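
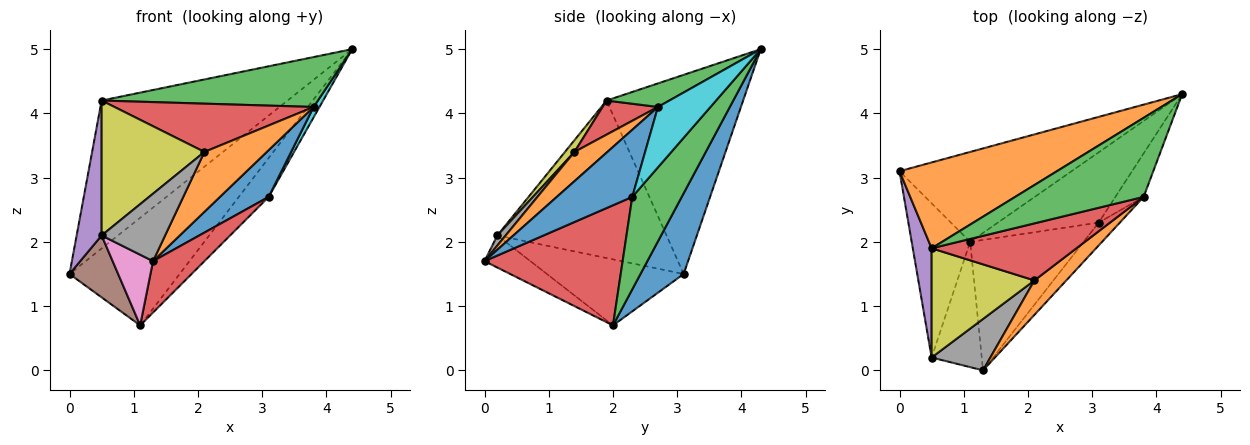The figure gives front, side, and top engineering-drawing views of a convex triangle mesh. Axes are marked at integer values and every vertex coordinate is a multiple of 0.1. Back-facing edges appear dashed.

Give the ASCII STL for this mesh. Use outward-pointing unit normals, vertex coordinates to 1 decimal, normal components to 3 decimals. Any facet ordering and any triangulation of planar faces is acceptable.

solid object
 facet normal 0.288 0.735 -0.614
  outer loop
   vertex 1.1 2.0 0.7
   vertex 0.0 3.1 1.5
   vertex 4.4 4.3 5.0
  endloop
 endfacet
 facet normal -0.536 0.730 0.424
  outer loop
   vertex 0.5 1.9 4.2
   vertex 4.4 4.3 5.0
   vertex 0.0 3.1 1.5
  endloop
 endfacet
 facet normal 0.626 0.378 -0.682
  outer loop
   vertex 3.1 2.3 2.7
   vertex 1.1 2.0 0.7
   vertex 4.4 4.3 5.0
  endloop
 endfacet
 facet normal 0.702 -0.261 -0.663
  outer loop
   vertex 3.1 2.3 2.7
   vertex 1.3 0.0 1.7
   vertex 1.1 2.0 0.7
  endloop
 endfacet
 facet normal -0.982 -0.145 0.117
  outer loop
   vertex 0.5 0.2 2.1
   vertex 0.5 1.9 4.2
   vertex 0.0 3.1 1.5
  endloop
 endfacet
 facet normal -0.723 -0.257 -0.641
  outer loop
   vertex 0.5 0.2 2.1
   vertex 0.0 3.1 1.5
   vertex 1.1 2.0 0.7
  endloop
 endfacet
 facet normal -0.487 -0.429 -0.760
  outer loop
   vertex 0.5 0.2 2.1
   vertex 1.1 2.0 0.7
   vertex 1.3 0.0 1.7
  endloop
 endfacet
 facet normal 0.104 -0.791 0.603
  outer loop
   vertex 2.1 1.4 3.4
   vertex 0.5 0.2 2.1
   vertex 1.3 0.0 1.7
  endloop
 endfacet
 facet normal 0.072 -0.775 0.628
  outer loop
   vertex 2.1 1.4 3.4
   vertex 0.5 1.9 4.2
   vertex 0.5 0.2 2.1
  endloop
 endfacet
 facet normal 0.901 -0.101 -0.422
  outer loop
   vertex 3.8 2.7 4.1
   vertex 3.1 2.3 2.7
   vertex 4.4 4.3 5.0
  endloop
 endfacet
 facet normal 0.812 -0.524 -0.256
  outer loop
   vertex 3.8 2.7 4.1
   vertex 1.3 0.0 1.7
   vertex 3.1 2.3 2.7
  endloop
 endfacet
 facet normal 0.416 -0.788 0.453
  outer loop
   vertex 3.8 2.7 4.1
   vertex 2.1 1.4 3.4
   vertex 1.3 0.0 1.7
  endloop
 endfacet
 facet normal 0.153 -0.527 0.836
  outer loop
   vertex 3.8 2.7 4.1
   vertex 4.4 4.3 5.0
   vertex 0.5 1.9 4.2
  endloop
 endfacet
 facet normal 0.177 -0.636 0.751
  outer loop
   vertex 3.8 2.7 4.1
   vertex 0.5 1.9 4.2
   vertex 2.1 1.4 3.4
  endloop
 endfacet
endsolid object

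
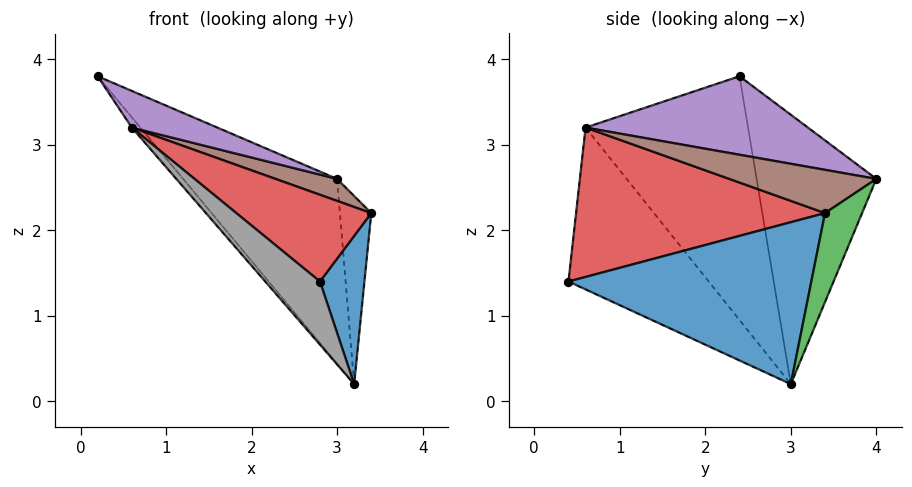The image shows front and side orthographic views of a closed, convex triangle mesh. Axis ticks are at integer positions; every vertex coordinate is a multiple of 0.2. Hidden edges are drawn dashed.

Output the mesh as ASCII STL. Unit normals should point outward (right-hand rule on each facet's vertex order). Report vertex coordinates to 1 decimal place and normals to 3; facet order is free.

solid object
 facet normal 0.982 -0.180 -0.062
  outer loop
   vertex 3.2 3.0 0.2
   vertex 3.4 3.4 2.2
   vertex 2.8 0.4 1.4
  endloop
 endfacet
 facet normal -0.574 0.738 -0.355
  outer loop
   vertex 3.0 4.0 2.6
   vertex 3.2 3.0 0.2
   vertex 0.2 2.4 3.8
  endloop
 endfacet
 facet normal 0.748 0.633 -0.201
  outer loop
   vertex 3.0 4.0 2.6
   vertex 3.4 3.4 2.2
   vertex 3.2 3.0 0.2
  endloop
 endfacet
 facet normal 0.583 -0.316 0.748
  outer loop
   vertex 0.6 0.6 3.2
   vertex 2.8 0.4 1.4
   vertex 3.4 3.4 2.2
  endloop
 endfacet
 facet normal 0.473 -0.182 0.862
  outer loop
   vertex 0.6 0.6 3.2
   vertex 3.0 4.0 2.6
   vertex 0.2 2.4 3.8
  endloop
 endfacet
 facet normal 0.511 -0.214 0.832
  outer loop
   vertex 0.6 0.6 3.2
   vertex 3.4 3.4 2.2
   vertex 3.0 4.0 2.6
  endloop
 endfacet
 facet normal -0.771 0.041 -0.636
  outer loop
   vertex 0.6 0.6 3.2
   vertex 0.2 2.4 3.8
   vertex 3.2 3.0 0.2
  endloop
 endfacet
 facet normal -0.627 -0.245 -0.739
  outer loop
   vertex 0.6 0.6 3.2
   vertex 3.2 3.0 0.2
   vertex 2.8 0.4 1.4
  endloop
 endfacet
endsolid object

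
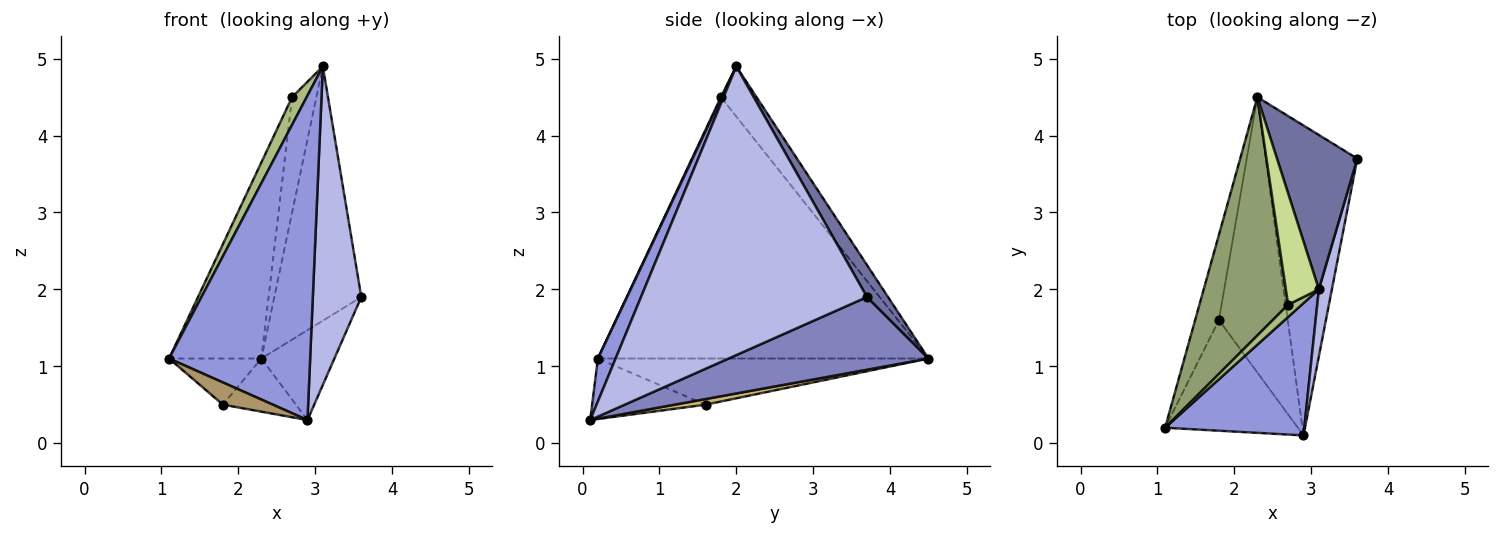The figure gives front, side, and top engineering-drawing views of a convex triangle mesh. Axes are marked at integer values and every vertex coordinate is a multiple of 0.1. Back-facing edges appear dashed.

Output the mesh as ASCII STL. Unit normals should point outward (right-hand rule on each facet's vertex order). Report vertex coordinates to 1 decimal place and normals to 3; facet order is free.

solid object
 facet normal 0.202 0.837 0.508
  outer loop
   vertex 3.1 2.0 4.9
   vertex 3.6 3.7 1.9
   vertex 2.3 4.5 1.1
  endloop
 endfacet
 facet normal 0.606 0.222 -0.764
  outer loop
   vertex 2.9 0.1 0.3
   vertex 2.3 4.5 1.1
   vertex 3.6 3.7 1.9
  endloop
 endfacet
 facet normal 0.116 -0.920 0.375
  outer loop
   vertex 2.9 0.1 0.3
   vertex 3.1 2.0 4.9
   vertex 1.1 0.2 1.1
  endloop
 endfacet
 facet normal 0.977 -0.210 0.044
  outer loop
   vertex 2.9 0.1 0.3
   vertex 3.6 3.7 1.9
   vertex 3.1 2.0 4.9
  endloop
 endfacet
 facet normal -0.916 0.256 0.311
  outer loop
   vertex 2.7 1.8 4.5
   vertex 2.3 4.5 1.1
   vertex 1.1 0.2 1.1
  endloop
 endfacet
 facet normal 0.051 -0.913 0.406
  outer loop
   vertex 2.7 1.8 4.5
   vertex 1.1 0.2 1.1
   vertex 3.1 2.0 4.9
  endloop
 endfacet
 facet normal -0.726 0.495 0.478
  outer loop
   vertex 2.7 1.8 4.5
   vertex 3.1 2.0 4.9
   vertex 2.3 4.5 1.1
  endloop
 endfacet
 facet normal -0.863 0.241 -0.445
  outer loop
   vertex 1.8 1.6 0.5
   vertex 1.1 0.2 1.1
   vertex 2.3 4.5 1.1
  endloop
 endfacet
 facet normal -0.408 -0.180 -0.895
  outer loop
   vertex 1.8 1.6 0.5
   vertex 2.9 0.1 0.3
   vertex 1.1 0.2 1.1
  endloop
 endfacet
 facet normal 0.079 0.189 -0.979
  outer loop
   vertex 1.8 1.6 0.5
   vertex 2.3 4.5 1.1
   vertex 2.9 0.1 0.3
  endloop
 endfacet
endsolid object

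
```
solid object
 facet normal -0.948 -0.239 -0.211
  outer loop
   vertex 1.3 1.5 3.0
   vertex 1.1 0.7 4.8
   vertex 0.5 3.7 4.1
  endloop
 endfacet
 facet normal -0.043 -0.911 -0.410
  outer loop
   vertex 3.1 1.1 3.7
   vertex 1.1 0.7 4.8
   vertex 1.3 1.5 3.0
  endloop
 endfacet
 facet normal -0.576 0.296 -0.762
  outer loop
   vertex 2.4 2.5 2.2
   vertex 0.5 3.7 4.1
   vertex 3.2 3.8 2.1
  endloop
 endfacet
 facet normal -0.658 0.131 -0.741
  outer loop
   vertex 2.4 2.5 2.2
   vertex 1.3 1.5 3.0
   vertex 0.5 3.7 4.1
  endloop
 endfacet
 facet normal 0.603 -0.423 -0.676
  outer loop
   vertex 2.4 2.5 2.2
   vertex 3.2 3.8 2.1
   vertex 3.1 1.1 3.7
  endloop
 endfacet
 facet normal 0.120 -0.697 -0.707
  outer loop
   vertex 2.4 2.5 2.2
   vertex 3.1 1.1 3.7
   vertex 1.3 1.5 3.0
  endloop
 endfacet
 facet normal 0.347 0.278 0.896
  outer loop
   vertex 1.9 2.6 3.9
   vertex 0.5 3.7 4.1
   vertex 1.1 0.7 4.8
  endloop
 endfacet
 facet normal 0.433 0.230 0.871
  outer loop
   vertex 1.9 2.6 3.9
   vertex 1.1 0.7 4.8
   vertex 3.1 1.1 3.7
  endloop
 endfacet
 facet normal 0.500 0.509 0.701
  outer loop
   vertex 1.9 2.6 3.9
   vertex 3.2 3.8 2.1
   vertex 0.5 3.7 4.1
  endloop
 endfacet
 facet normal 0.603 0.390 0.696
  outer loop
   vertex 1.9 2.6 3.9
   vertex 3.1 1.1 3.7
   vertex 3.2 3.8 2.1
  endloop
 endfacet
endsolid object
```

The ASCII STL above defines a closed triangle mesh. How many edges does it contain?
15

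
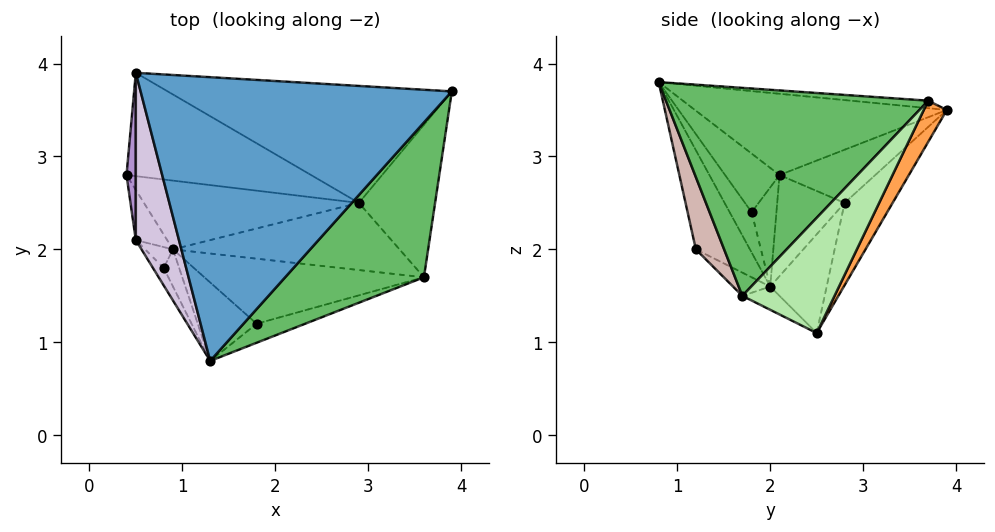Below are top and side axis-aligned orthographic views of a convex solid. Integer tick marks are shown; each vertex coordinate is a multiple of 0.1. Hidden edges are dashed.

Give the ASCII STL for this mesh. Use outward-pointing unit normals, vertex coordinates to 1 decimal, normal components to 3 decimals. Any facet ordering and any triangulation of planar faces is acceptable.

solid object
 facet normal -0.024 0.090 0.996
  outer loop
   vertex 0.5 3.9 3.5
   vertex 1.3 0.8 3.8
   vertex 3.9 3.7 3.6
  endloop
 endfacet
 facet normal -0.308 0.655 -0.690
  outer loop
   vertex 0.5 3.9 3.5
   vertex 2.9 2.5 1.1
   vertex 0.4 2.8 2.5
  endloop
 endfacet
 facet normal 0.066 0.889 -0.453
  outer loop
   vertex 0.5 3.9 3.5
   vertex 3.9 3.7 3.6
   vertex 2.9 2.5 1.1
  endloop
 endfacet
 facet normal -0.332 0.606 -0.723
  outer loop
   vertex 0.9 2.0 1.6
   vertex 0.4 2.8 2.5
   vertex 2.9 2.5 1.1
  endloop
 endfacet
 facet normal 0.679 -0.578 0.453
  outer loop
   vertex 3.6 1.7 1.5
   vertex 3.9 3.7 3.6
   vertex 1.3 0.8 3.8
  endloop
 endfacet
 facet normal 0.759 0.413 -0.502
  outer loop
   vertex 3.6 1.7 1.5
   vertex 2.9 2.5 1.1
   vertex 3.9 3.7 3.6
  endloop
 endfacet
 facet normal -0.088 -0.506 -0.858
  outer loop
   vertex 3.6 1.7 1.5
   vertex 0.9 2.0 1.6
   vertex 2.9 2.5 1.1
  endloop
 endfacet
 facet normal -0.924 -0.255 -0.287
  outer loop
   vertex 0.5 2.1 2.8
   vertex 0.4 2.8 2.5
   vertex 0.9 2.0 1.6
  endloop
 endfacet
 facet normal -0.983 -0.067 0.172
  outer loop
   vertex 0.5 2.1 2.8
   vertex 0.5 3.9 3.5
   vertex 0.4 2.8 2.5
  endloop
 endfacet
 facet normal -0.869 -0.180 0.462
  outer loop
   vertex 0.5 2.1 2.8
   vertex 1.3 0.8 3.8
   vertex 0.5 3.9 3.5
  endloop
 endfacet
 facet normal -0.544 -0.774 -0.323
  outer loop
   vertex 1.8 1.2 2.0
   vertex 1.3 0.8 3.8
   vertex 0.9 2.0 1.6
  endloop
 endfacet
 facet normal 0.225 -0.962 -0.151
  outer loop
   vertex 1.8 1.2 2.0
   vertex 3.6 1.7 1.5
   vertex 1.3 0.8 3.8
  endloop
 endfacet
 facet normal -0.090 -0.524 -0.847
  outer loop
   vertex 1.8 1.2 2.0
   vertex 0.9 2.0 1.6
   vertex 3.6 1.7 1.5
  endloop
 endfacet
 facet normal -0.670 -0.696 -0.258
  outer loop
   vertex 0.8 1.8 2.4
   vertex 0.9 2.0 1.6
   vertex 1.3 0.8 3.8
  endloop
 endfacet
 facet normal -0.789 -0.597 -0.144
  outer loop
   vertex 0.8 1.8 2.4
   vertex 1.3 0.8 3.8
   vertex 0.5 2.1 2.8
  endloop
 endfacet
 facet normal -0.825 -0.516 -0.232
  outer loop
   vertex 0.8 1.8 2.4
   vertex 0.5 2.1 2.8
   vertex 0.9 2.0 1.6
  endloop
 endfacet
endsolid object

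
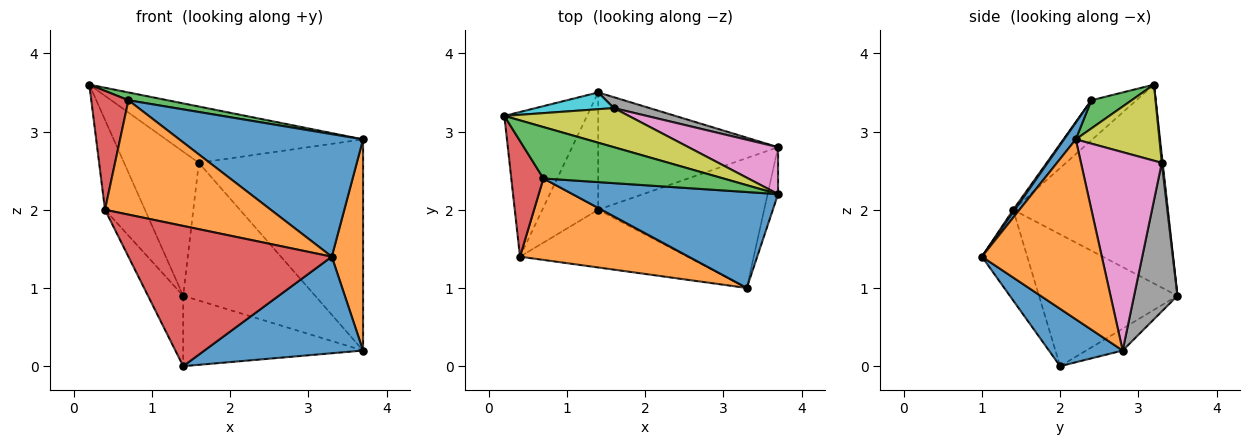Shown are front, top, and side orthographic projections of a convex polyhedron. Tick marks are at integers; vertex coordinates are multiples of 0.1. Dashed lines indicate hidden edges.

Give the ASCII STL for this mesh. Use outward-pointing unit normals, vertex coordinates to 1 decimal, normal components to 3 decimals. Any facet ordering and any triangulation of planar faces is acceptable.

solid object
 facet normal 0.267 -0.575 -0.773
  outer loop
   vertex 1.4 2.0 0.0
   vertex 3.7 2.8 0.2
   vertex 3.3 1.0 1.4
  endloop
 endfacet
 facet normal 0.966 -0.252 -0.056
  outer loop
   vertex 3.7 2.2 2.9
   vertex 3.3 1.0 1.4
   vertex 3.7 2.8 0.2
  endloop
 endfacet
 facet normal -0.104 0.512 -0.853
  outer loop
   vertex 1.4 3.5 0.9
   vertex 3.7 2.8 0.2
   vertex 1.4 2.0 0.0
  endloop
 endfacet
 facet normal -0.202 -0.906 -0.373
  outer loop
   vertex 0.4 1.4 2.0
   vertex 1.4 2.0 0.0
   vertex 3.3 1.0 1.4
  endloop
 endfacet
 facet normal -0.898 0.232 -0.373
  outer loop
   vertex 0.4 1.4 2.0
   vertex 0.2 3.2 3.6
   vertex 1.4 3.5 0.9
  endloop
 endfacet
 facet normal -0.897 0.228 -0.380
  outer loop
   vertex 0.4 1.4 2.0
   vertex 1.4 3.5 0.9
   vertex 1.4 2.0 0.0
  endloop
 endfacet
 facet normal 0.433 0.880 0.196
  outer loop
   vertex 1.6 3.3 2.6
   vertex 3.7 2.2 2.9
   vertex 3.7 2.8 0.2
  endloop
 endfacet
 facet normal 0.311 0.947 0.075
  outer loop
   vertex 1.6 3.3 2.6
   vertex 3.7 2.8 0.2
   vertex 1.4 3.5 0.9
  endloop
 endfacet
 facet normal 0.329 0.776 0.539
  outer loop
   vertex 1.6 3.3 2.6
   vertex 0.2 3.2 3.6
   vertex 3.7 2.2 2.9
  endloop
 endfacet
 facet normal 0.012 0.993 0.115
  outer loop
   vertex 1.6 3.3 2.6
   vertex 1.4 3.5 0.9
   vertex 0.2 3.2 3.6
  endloop
 endfacet
 facet normal 0.050 -0.786 0.616
  outer loop
   vertex 0.7 2.4 3.4
   vertex 3.3 1.0 1.4
   vertex 3.7 2.2 2.9
  endloop
 endfacet
 facet normal 0.008 -0.814 0.580
  outer loop
   vertex 0.7 2.4 3.4
   vertex 0.4 1.4 2.0
   vertex 3.3 1.0 1.4
  endloop
 endfacet
 facet normal 0.153 -0.149 0.977
  outer loop
   vertex 0.7 2.4 3.4
   vertex 3.7 2.2 2.9
   vertex 0.2 3.2 3.6
  endloop
 endfacet
 facet normal -0.655 -0.541 0.527
  outer loop
   vertex 0.7 2.4 3.4
   vertex 0.2 3.2 3.6
   vertex 0.4 1.4 2.0
  endloop
 endfacet
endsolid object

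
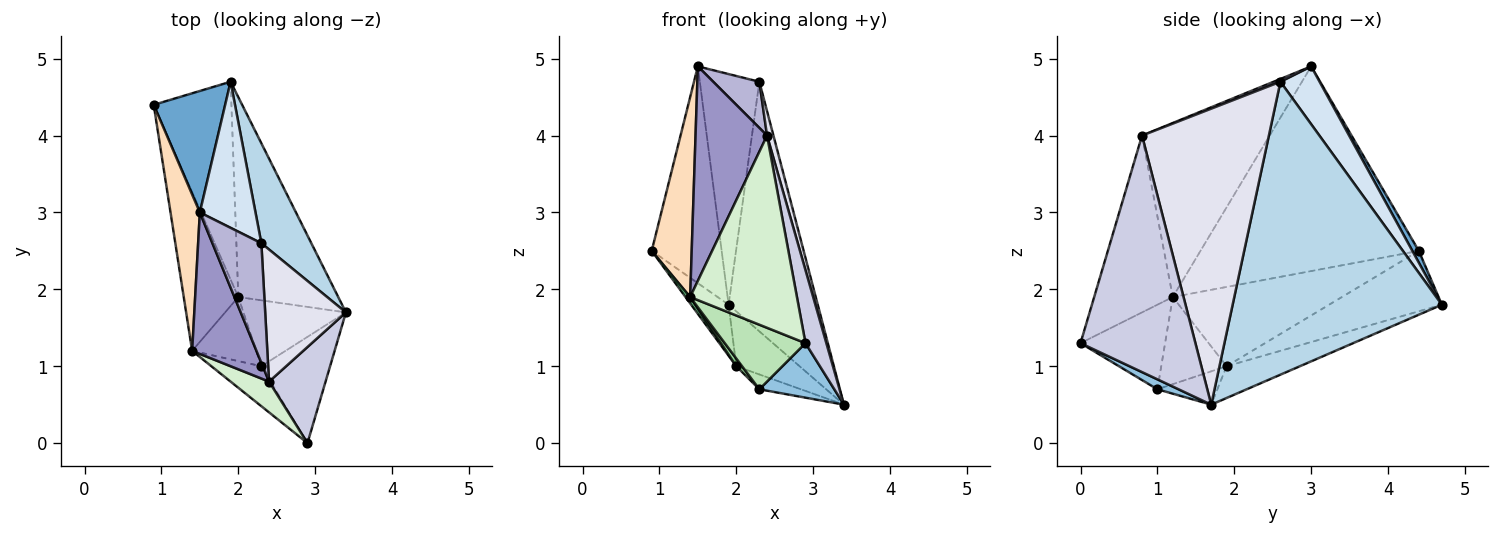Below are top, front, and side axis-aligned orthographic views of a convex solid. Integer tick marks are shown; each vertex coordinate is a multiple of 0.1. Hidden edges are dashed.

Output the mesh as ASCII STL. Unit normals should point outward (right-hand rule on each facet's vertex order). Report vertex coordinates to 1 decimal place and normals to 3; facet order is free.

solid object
 facet normal 0.080 0.870 0.487
  outer loop
   vertex 1.9 4.7 1.8
   vertex 0.9 4.4 2.5
   vertex 1.5 3.0 4.9
  endloop
 endfacet
 facet normal 0.128 -0.453 -0.882
  outer loop
   vertex 2.3 1.0 0.7
   vertex 3.4 1.7 0.5
   vertex 2.9 0.0 1.3
  endloop
 endfacet
 facet normal 0.909 0.387 0.155
  outer loop
   vertex 2.3 2.6 4.7
   vertex 3.4 1.7 0.5
   vertex 1.9 4.7 1.8
  endloop
 endfacet
 facet normal 0.486 0.738 0.468
  outer loop
   vertex 2.3 2.6 4.7
   vertex 1.9 4.7 1.8
   vertex 1.5 3.0 4.9
  endloop
 endfacet
 facet normal -0.293 0.253 -0.922
  outer loop
   vertex 2.0 1.9 1.0
   vertex 1.9 4.7 1.8
   vertex 3.4 1.7 0.5
  endloop
 endfacet
 facet normal -0.302 0.209 -0.930
  outer loop
   vertex 2.0 1.9 1.0
   vertex 3.4 1.7 0.5
   vertex 2.3 1.0 0.7
  endloop
 endfacet
 facet normal -0.601 0.200 -0.774
  outer loop
   vertex 2.0 1.9 1.0
   vertex 0.9 4.4 2.5
   vertex 1.9 4.7 1.8
  endloop
 endfacet
 facet normal -0.974 -0.178 0.139
  outer loop
   vertex 1.4 1.2 1.9
   vertex 1.5 3.0 4.9
   vertex 0.9 4.4 2.5
  endloop
 endfacet
 facet normal -0.824 -0.022 -0.567
  outer loop
   vertex 1.4 1.2 1.9
   vertex 0.9 4.4 2.5
   vertex 2.0 1.9 1.0
  endloop
 endfacet
 facet normal -0.804 -0.071 -0.591
  outer loop
   vertex 1.4 1.2 1.9
   vertex 2.0 1.9 1.0
   vertex 2.3 1.0 0.7
  endloop
 endfacet
 facet normal -0.665 -0.635 -0.393
  outer loop
   vertex 1.4 1.2 1.9
   vertex 2.3 1.0 0.7
   vertex 2.9 0.0 1.3
  endloop
 endfacet
 facet normal -0.588 -0.799 0.128
  outer loop
   vertex 2.4 0.8 4.0
   vertex 1.4 1.2 1.9
   vertex 2.9 0.0 1.3
  endloop
 endfacet
 facet normal -0.830 -0.465 0.307
  outer loop
   vertex 2.4 0.8 4.0
   vertex 1.5 3.0 4.9
   vertex 1.4 1.2 1.9
  endloop
 endfacet
 facet normal 0.053 -0.359 0.932
  outer loop
   vertex 2.4 0.8 4.0
   vertex 2.3 2.6 4.7
   vertex 1.5 3.0 4.9
  endloop
 endfacet
 facet normal 0.958 -0.174 0.229
  outer loop
   vertex 2.4 0.8 4.0
   vertex 2.9 0.0 1.3
   vertex 3.4 1.7 0.5
  endloop
 endfacet
 facet normal 0.964 -0.049 0.263
  outer loop
   vertex 2.4 0.8 4.0
   vertex 3.4 1.7 0.5
   vertex 2.3 2.6 4.7
  endloop
 endfacet
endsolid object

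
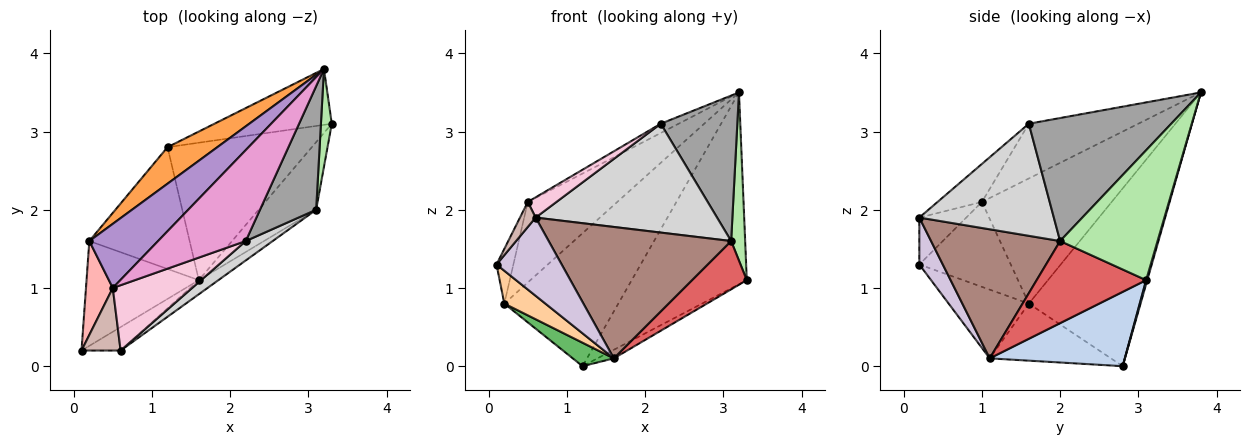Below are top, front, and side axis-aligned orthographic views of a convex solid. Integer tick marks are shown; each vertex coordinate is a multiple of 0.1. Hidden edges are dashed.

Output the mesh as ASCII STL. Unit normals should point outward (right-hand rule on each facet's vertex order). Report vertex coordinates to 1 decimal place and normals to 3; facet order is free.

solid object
 facet normal 0.009 0.960 -0.280
  outer loop
   vertex 3.2 3.8 3.5
   vertex 3.3 3.1 1.1
   vertex 1.2 2.8 0.0
  endloop
 endfacet
 facet normal 0.457 0.055 -0.888
  outer loop
   vertex 1.6 1.1 0.1
   vertex 1.2 2.8 0.0
   vertex 3.3 3.1 1.1
  endloop
 endfacet
 facet normal -0.687 0.701 0.192
  outer loop
   vertex 0.2 1.6 0.8
   vertex 3.2 3.8 3.5
   vertex 1.2 2.8 0.0
  endloop
 endfacet
 facet normal -0.504 -0.258 -0.824
  outer loop
   vertex 0.2 1.6 0.8
   vertex 1.6 1.1 0.1
   vertex 0.1 0.2 1.3
  endloop
 endfacet
 facet normal -0.488 -0.165 -0.857
  outer loop
   vertex 0.2 1.6 0.8
   vertex 1.2 2.8 0.0
   vertex 1.6 1.1 0.1
  endloop
 endfacet
 facet normal 0.986 -0.142 0.082
  outer loop
   vertex 3.1 2.0 1.6
   vertex 3.3 3.1 1.1
   vertex 3.2 3.8 3.5
  endloop
 endfacet
 facet normal 0.758 -0.379 -0.531
  outer loop
   vertex 3.1 2.0 1.6
   vertex 1.6 1.1 0.1
   vertex 3.3 3.1 1.1
  endloop
 endfacet
 facet normal -0.939 0.173 0.297
  outer loop
   vertex 0.5 1.0 2.1
   vertex 0.2 1.6 0.8
   vertex 0.1 0.2 1.3
  endloop
 endfacet
 facet normal -0.750 0.517 0.412
  outer loop
   vertex 0.5 1.0 2.1
   vertex 3.2 3.8 3.5
   vertex 0.2 1.6 0.8
  endloop
 endfacet
 facet normal 0.326 -0.906 -0.272
  outer loop
   vertex 0.6 0.2 1.9
   vertex 0.1 0.2 1.3
   vertex 1.6 1.1 0.1
  endloop
 endfacet
 facet normal 0.575 -0.813 -0.087
  outer loop
   vertex 0.6 0.2 1.9
   vertex 1.6 1.1 0.1
   vertex 3.1 2.0 1.6
  endloop
 endfacet
 facet normal -0.744 -0.248 0.620
  outer loop
   vertex 0.6 0.2 1.9
   vertex 0.5 1.0 2.1
   vertex 0.1 0.2 1.3
  endloop
 endfacet
 facet normal -0.528 0.086 0.845
  outer loop
   vertex 2.2 1.6 3.1
   vertex 3.2 3.8 3.5
   vertex 0.5 1.0 2.1
  endloop
 endfacet
 facet normal -0.416 -0.269 0.869
  outer loop
   vertex 2.2 1.6 3.1
   vertex 0.5 1.0 2.1
   vertex 0.6 0.2 1.9
  endloop
 endfacet
 facet normal 0.817 -0.439 0.373
  outer loop
   vertex 2.2 1.6 3.1
   vertex 3.1 2.0 1.6
   vertex 3.2 3.8 3.5
  endloop
 endfacet
 facet normal 0.590 -0.795 0.142
  outer loop
   vertex 2.2 1.6 3.1
   vertex 0.6 0.2 1.9
   vertex 3.1 2.0 1.6
  endloop
 endfacet
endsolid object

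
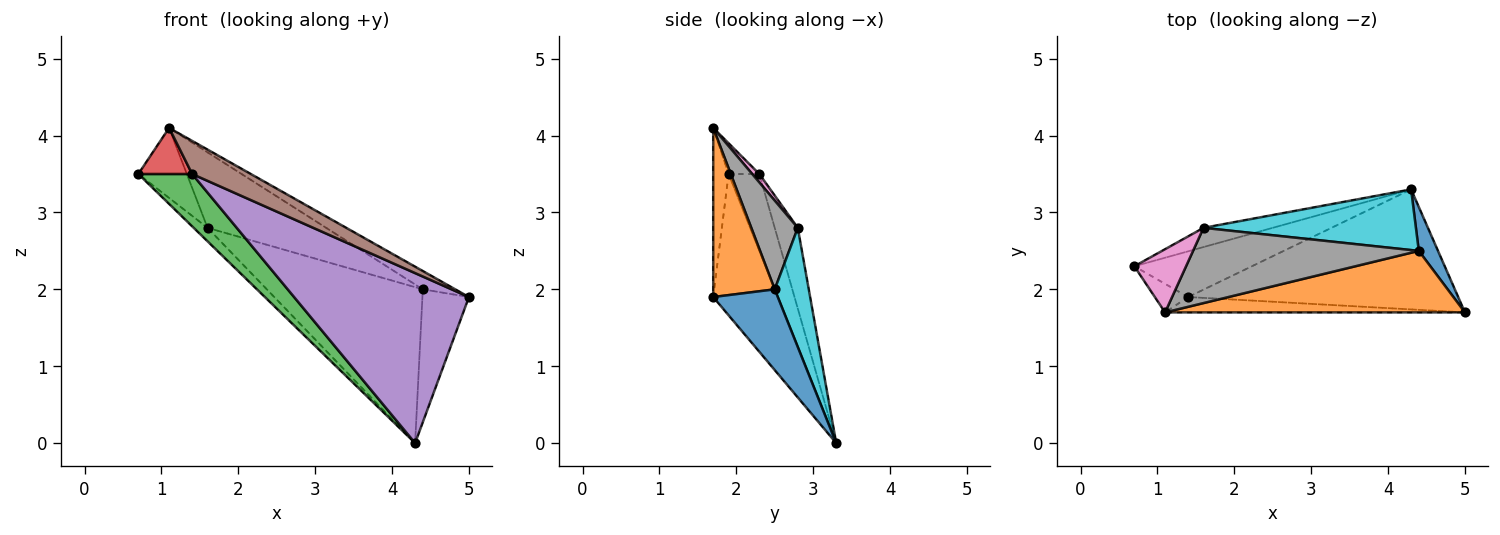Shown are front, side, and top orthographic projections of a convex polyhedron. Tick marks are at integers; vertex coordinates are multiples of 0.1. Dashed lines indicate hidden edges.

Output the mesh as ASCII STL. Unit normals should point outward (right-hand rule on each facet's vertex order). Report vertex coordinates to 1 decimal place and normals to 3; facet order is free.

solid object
 facet normal 0.797 0.574 0.190
  outer loop
   vertex 4.4 2.5 2.0
   vertex 5.0 1.7 1.9
   vertex 4.3 3.3 0.0
  endloop
 endfacet
 facet normal 0.476 0.251 0.843
  outer loop
   vertex 4.4 2.5 2.0
   vertex 1.1 1.7 4.1
   vertex 5.0 1.7 1.9
  endloop
 endfacet
 facet normal -0.395 -0.692 -0.604
  outer loop
   vertex 1.4 1.9 3.5
   vertex 0.7 2.3 3.5
   vertex 4.3 3.3 0.0
  endloop
 endfacet
 facet normal -0.437 -0.765 -0.473
  outer loop
   vertex 1.4 1.9 3.5
   vertex 1.1 1.7 4.1
   vertex 0.7 2.3 3.5
  endloop
 endfacet
 facet normal -0.289 -0.782 -0.552
  outer loop
   vertex 1.4 1.9 3.5
   vertex 4.3 3.3 0.0
   vertex 5.0 1.7 1.9
  endloop
 endfacet
 facet normal -0.231 -0.882 -0.410
  outer loop
   vertex 1.4 1.9 3.5
   vertex 5.0 1.7 1.9
   vertex 1.1 1.7 4.1
  endloop
 endfacet
 facet normal 0.108 0.738 0.666
  outer loop
   vertex 1.6 2.8 2.8
   vertex 0.7 2.3 3.5
   vertex 1.1 1.7 4.1
  endloop
 endfacet
 facet normal 0.267 0.682 0.680
  outer loop
   vertex 1.6 2.8 2.8
   vertex 1.1 1.7 4.1
   vertex 4.4 2.5 2.0
  endloop
 endfacet
 facet normal -0.691 0.415 -0.592
  outer loop
   vertex 1.6 2.8 2.8
   vertex 4.3 3.3 0.0
   vertex 0.7 2.3 3.5
  endloop
 endfacet
 facet normal 0.199 0.913 0.355
  outer loop
   vertex 1.6 2.8 2.8
   vertex 4.4 2.5 2.0
   vertex 4.3 3.3 0.0
  endloop
 endfacet
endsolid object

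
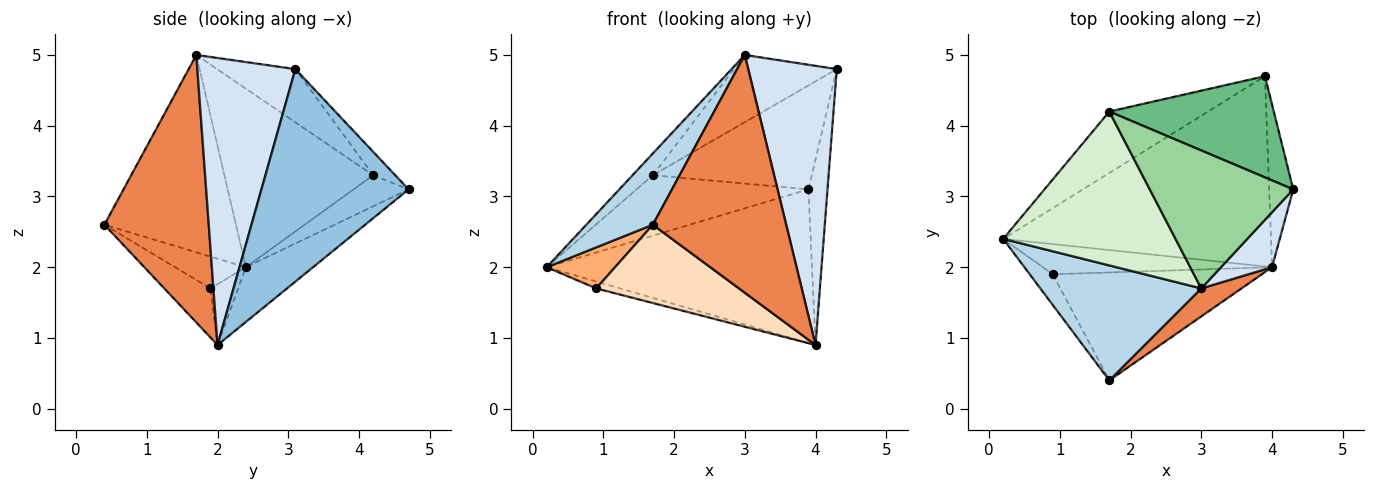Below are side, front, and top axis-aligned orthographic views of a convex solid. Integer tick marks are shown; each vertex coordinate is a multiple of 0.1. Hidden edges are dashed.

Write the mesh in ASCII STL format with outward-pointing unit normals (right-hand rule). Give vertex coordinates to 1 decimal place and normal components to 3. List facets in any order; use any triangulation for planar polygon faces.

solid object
 facet normal -0.157 0.620 -0.768
  outer loop
   vertex 3.9 4.7 3.1
   vertex 4.0 2.0 0.9
   vertex 0.2 2.4 2.0
  endloop
 endfacet
 facet normal 0.986 0.128 -0.112
  outer loop
   vertex 3.9 4.7 3.1
   vertex 4.3 3.1 4.8
   vertex 4.0 2.0 0.9
  endloop
 endfacet
 facet normal -0.722 -0.365 0.588
  outer loop
   vertex 3.0 1.7 5.0
   vertex 0.2 2.4 2.0
   vertex 1.7 0.4 2.6
  endloop
 endfacet
 facet normal 0.736 -0.665 0.131
  outer loop
   vertex 3.0 1.7 5.0
   vertex 4.0 2.0 0.9
   vertex 4.3 3.1 4.8
  endloop
 endfacet
 facet normal 0.614 -0.784 0.092
  outer loop
   vertex 3.0 1.7 5.0
   vertex 1.7 0.4 2.6
   vertex 4.0 2.0 0.9
  endloop
 endfacet
 facet normal -0.638 -0.617 -0.461
  outer loop
   vertex 0.9 1.9 1.7
   vertex 1.7 0.4 2.6
   vertex 0.2 2.4 2.0
  endloop
 endfacet
 facet normal -0.251 0.216 -0.944
  outer loop
   vertex 0.9 1.9 1.7
   vertex 0.2 2.4 2.0
   vertex 4.0 2.0 0.9
  endloop
 endfacet
 facet normal -0.187 -0.577 -0.795
  outer loop
   vertex 0.9 1.9 1.7
   vertex 4.0 2.0 0.9
   vertex 1.7 0.4 2.6
  endloop
 endfacet
 facet normal -0.099 0.713 0.694
  outer loop
   vertex 1.7 4.2 3.3
   vertex 4.3 3.1 4.8
   vertex 3.9 4.7 3.1
  endloop
 endfacet
 facet normal -0.316 0.415 0.853
  outer loop
   vertex 1.7 4.2 3.3
   vertex 3.0 1.7 5.0
   vertex 4.3 3.1 4.8
  endloop
 endfacet
 facet normal -0.219 0.685 -0.695
  outer loop
   vertex 1.7 4.2 3.3
   vertex 3.9 4.7 3.1
   vertex 0.2 2.4 2.0
  endloop
 endfacet
 facet normal -0.716 0.098 0.691
  outer loop
   vertex 1.7 4.2 3.3
   vertex 0.2 2.4 2.0
   vertex 3.0 1.7 5.0
  endloop
 endfacet
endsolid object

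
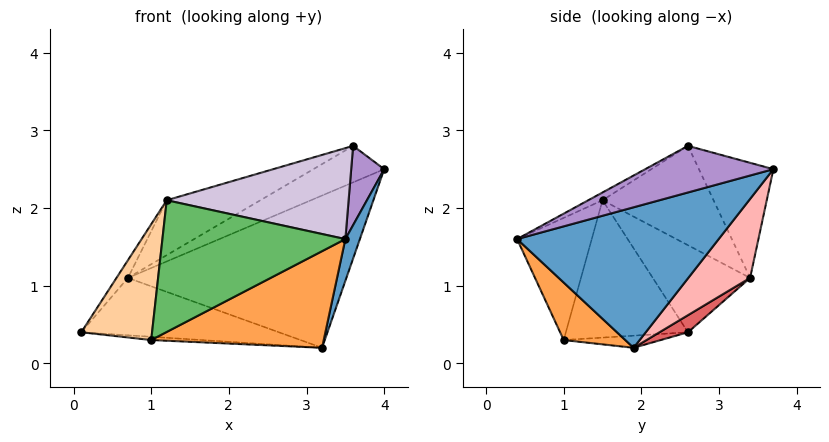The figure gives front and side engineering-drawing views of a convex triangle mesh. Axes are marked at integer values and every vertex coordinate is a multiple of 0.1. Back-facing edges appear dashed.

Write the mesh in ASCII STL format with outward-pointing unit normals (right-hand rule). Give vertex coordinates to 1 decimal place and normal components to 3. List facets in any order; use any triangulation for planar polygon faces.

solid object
 facet normal 0.958 -0.069 -0.279
  outer loop
   vertex 3.2 1.9 0.2
   vertex 4.0 3.7 2.5
   vertex 3.5 0.4 1.6
  endloop
 endfacet
 facet normal -0.058 0.030 -0.998
  outer loop
   vertex 1.0 1.0 0.3
   vertex 0.1 2.6 0.4
   vertex 3.2 1.9 0.2
  endloop
 endfacet
 facet normal 0.228 -0.640 -0.734
  outer loop
   vertex 1.0 1.0 0.3
   vertex 3.2 1.9 0.2
   vertex 3.5 0.4 1.6
  endloop
 endfacet
 facet normal -0.842 -0.488 0.229
  outer loop
   vertex 1.0 1.0 0.3
   vertex 1.2 1.5 2.1
   vertex 0.1 2.6 0.4
  endloop
 endfacet
 facet normal -0.362 -0.887 0.287
  outer loop
   vertex 1.0 1.0 0.3
   vertex 3.5 0.4 1.6
   vertex 1.2 1.5 2.1
  endloop
 endfacet
 facet normal -0.807 0.095 0.583
  outer loop
   vertex 0.7 3.4 1.1
   vertex 0.1 2.6 0.4
   vertex 1.2 1.5 2.1
  endloop
 endfacet
 facet normal 0.089 0.617 -0.782
  outer loop
   vertex 0.7 3.4 1.1
   vertex 3.2 1.9 0.2
   vertex 0.1 2.6 0.4
  endloop
 endfacet
 facet normal 0.208 0.734 -0.647
  outer loop
   vertex 0.7 3.4 1.1
   vertex 4.0 3.7 2.5
   vertex 3.2 1.9 0.2
  endloop
 endfacet
 facet normal 0.906 -0.233 0.352
  outer loop
   vertex 3.6 2.6 2.8
   vertex 3.5 0.4 1.6
   vertex 4.0 3.7 2.5
  endloop
 endfacet
 facet normal -0.037 -0.477 0.878
  outer loop
   vertex 3.6 2.6 2.8
   vertex 1.2 1.5 2.1
   vertex 3.5 0.4 1.6
  endloop
 endfacet
 facet normal -0.391 0.372 0.842
  outer loop
   vertex 3.6 2.6 2.8
   vertex 4.0 3.7 2.5
   vertex 0.7 3.4 1.1
  endloop
 endfacet
 facet normal -0.404 0.341 0.849
  outer loop
   vertex 3.6 2.6 2.8
   vertex 0.7 3.4 1.1
   vertex 1.2 1.5 2.1
  endloop
 endfacet
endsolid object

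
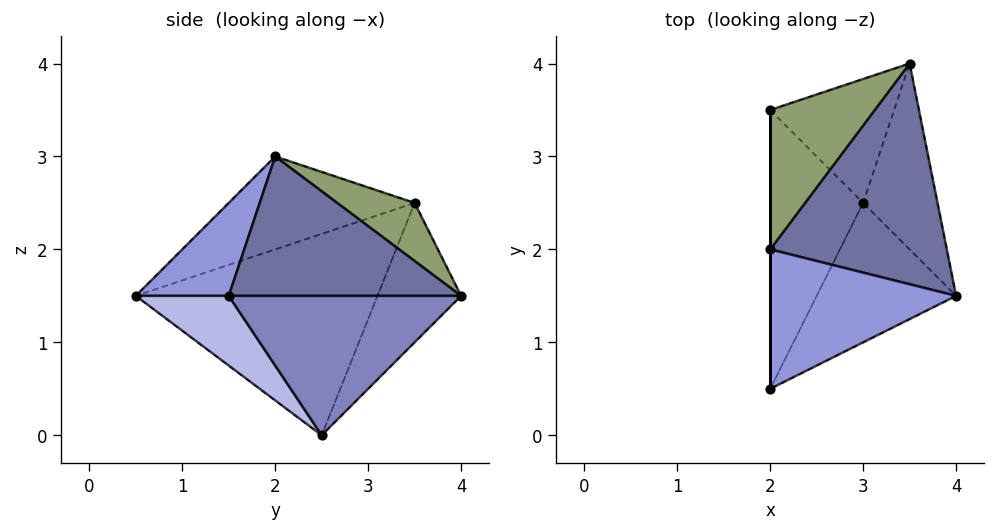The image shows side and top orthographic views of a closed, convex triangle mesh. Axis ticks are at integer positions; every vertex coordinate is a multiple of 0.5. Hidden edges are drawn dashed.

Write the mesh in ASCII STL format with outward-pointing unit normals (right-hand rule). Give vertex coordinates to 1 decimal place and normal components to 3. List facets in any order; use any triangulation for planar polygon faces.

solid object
 facet normal 0.615 0.123 0.779
  outer loop
   vertex 3.5 4.0 1.5
   vertex 2.0 2.0 3.0
   vertex 4.0 1.5 1.5
  endloop
 endfacet
 facet normal 0.869 0.174 -0.463
  outer loop
   vertex 3.0 2.5 0.0
   vertex 3.5 4.0 1.5
   vertex 4.0 1.5 1.5
  endloop
 endfacet
 facet normal 0.333 -0.667 0.667
  outer loop
   vertex 2.0 0.5 1.5
   vertex 4.0 1.5 1.5
   vertex 2.0 2.0 3.0
  endloop
 endfacet
 facet normal 0.333 -0.667 -0.667
  outer loop
   vertex 2.0 0.5 1.5
   vertex 3.0 2.5 0.0
   vertex 4.0 1.5 1.5
  endloop
 endfacet
 facet normal 0.466 0.280 0.839
  outer loop
   vertex 2.0 3.5 2.5
   vertex 2.0 2.0 3.0
   vertex 3.5 4.0 1.5
  endloop
 endfacet
 facet normal -0.552 0.674 -0.491
  outer loop
   vertex 2.0 3.5 2.5
   vertex 3.5 4.0 1.5
   vertex 3.0 2.5 0.0
  endloop
 endfacet
 facet normal -1.000 0.000 0.000
  outer loop
   vertex 2.0 3.5 2.5
   vertex 2.0 0.5 1.5
   vertex 2.0 2.0 3.0
  endloop
 endfacet
 facet normal -0.899 0.138 -0.415
  outer loop
   vertex 2.0 3.5 2.5
   vertex 3.0 2.5 0.0
   vertex 2.0 0.5 1.5
  endloop
 endfacet
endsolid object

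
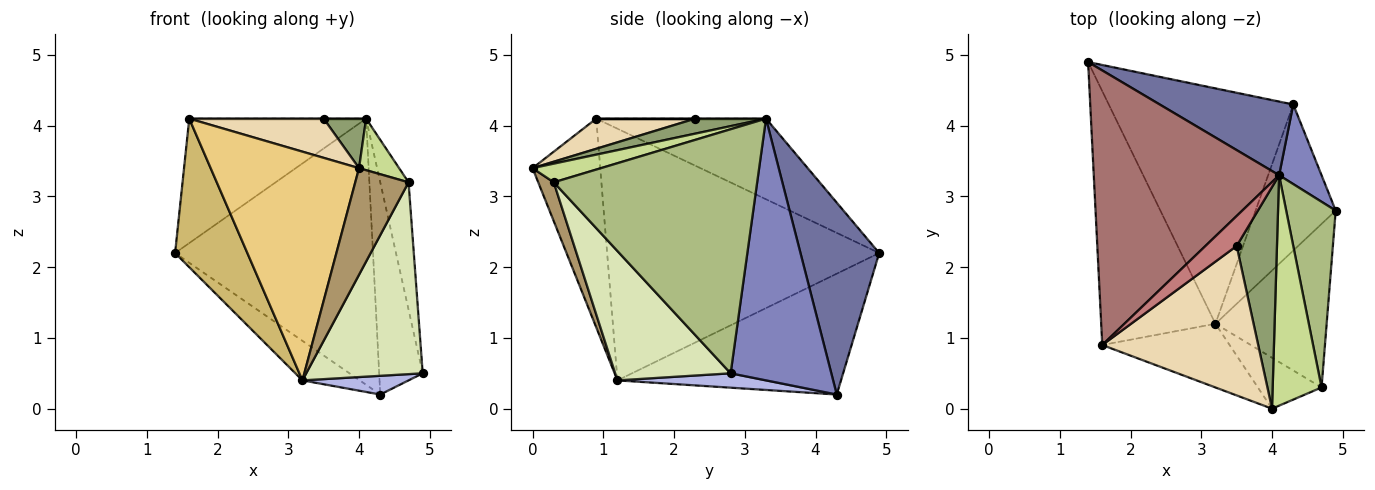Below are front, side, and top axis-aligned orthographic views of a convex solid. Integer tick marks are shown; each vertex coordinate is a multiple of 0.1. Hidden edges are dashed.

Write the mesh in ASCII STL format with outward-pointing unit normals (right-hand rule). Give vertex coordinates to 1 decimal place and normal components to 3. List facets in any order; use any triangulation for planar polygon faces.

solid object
 facet normal 0.358 0.900 0.249
  outer loop
   vertex 4.3 4.3 0.2
   vertex 1.4 4.9 2.2
   vertex 4.1 3.3 4.1
  endloop
 endfacet
 facet normal 0.908 0.393 0.147
  outer loop
   vertex 4.3 4.3 0.2
   vertex 4.1 3.3 4.1
   vertex 4.9 2.8 0.5
  endloop
 endfacet
 facet normal -0.543 0.139 -0.828
  outer loop
   vertex 4.3 4.3 0.2
   vertex 3.2 1.2 0.4
   vertex 1.4 4.9 2.2
  endloop
 endfacet
 facet normal 0.175 -0.125 -0.977
  outer loop
   vertex 4.3 4.3 0.2
   vertex 4.9 2.8 0.5
   vertex 3.2 1.2 0.4
  endloop
 endfacet
 facet normal 0.342 -0.205 0.917
  outer loop
   vertex 3.5 2.3 4.1
   vertex 4.0 0.0 3.4
   vertex 4.1 3.3 4.1
  endloop
 endfacet
 facet normal 0.971 0.135 0.197
  outer loop
   vertex 4.7 0.3 3.2
   vertex 4.9 2.8 0.5
   vertex 4.1 3.3 4.1
  endloop
 endfacet
 facet normal 0.349 -0.205 0.915
  outer loop
   vertex 4.7 0.3 3.2
   vertex 4.1 3.3 4.1
   vertex 4.0 0.0 3.4
  endloop
 endfacet
 facet normal 0.602 -0.608 -0.518
  outer loop
   vertex 4.7 0.3 3.2
   vertex 3.2 1.2 0.4
   vertex 4.9 2.8 0.5
  endloop
 endfacet
 facet normal 0.255 -0.872 -0.417
  outer loop
   vertex 4.7 0.3 3.2
   vertex 4.0 0.0 3.4
   vertex 3.2 1.2 0.4
  endloop
 endfacet
 facet normal -0.885 -0.235 -0.402
  outer loop
   vertex 1.6 0.9 4.1
   vertex 1.4 4.9 2.2
   vertex 3.2 1.2 0.4
  endloop
 endfacet
 facet normal -0.402 -0.882 -0.245
  outer loop
   vertex 1.6 0.9 4.1
   vertex 3.2 1.2 0.4
   vertex 4.0 0.0 3.4
  endloop
 endfacet
 facet normal 0.184 -0.249 0.951
  outer loop
   vertex 1.6 0.9 4.1
   vertex 4.0 0.0 3.4
   vertex 3.5 2.3 4.1
  endloop
 endfacet
 facet normal -0.368 0.384 0.847
  outer loop
   vertex 1.6 0.9 4.1
   vertex 4.1 3.3 4.1
   vertex 1.4 4.9 2.2
  endloop
 endfacet
 facet normal 0.000 0.000 1.000
  outer loop
   vertex 1.6 0.9 4.1
   vertex 3.5 2.3 4.1
   vertex 4.1 3.3 4.1
  endloop
 endfacet
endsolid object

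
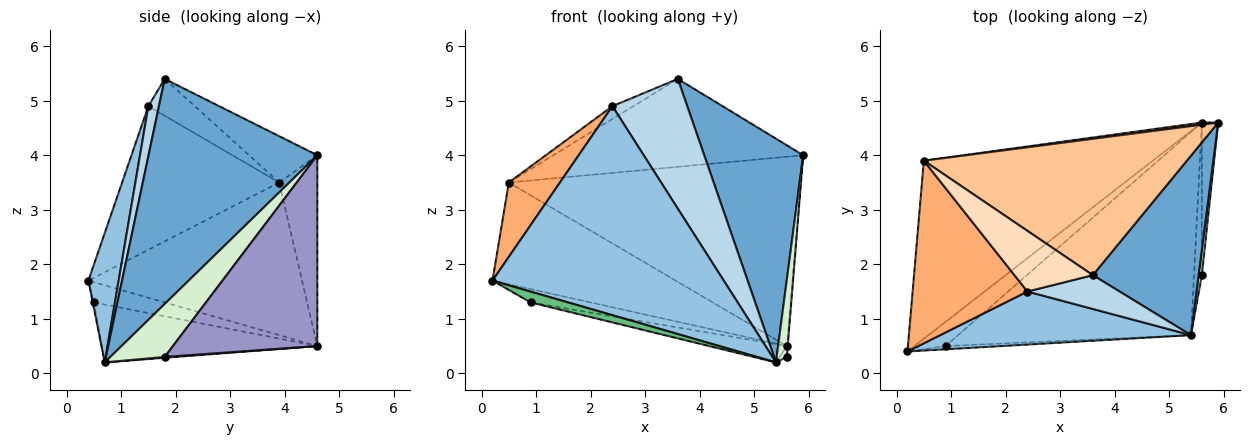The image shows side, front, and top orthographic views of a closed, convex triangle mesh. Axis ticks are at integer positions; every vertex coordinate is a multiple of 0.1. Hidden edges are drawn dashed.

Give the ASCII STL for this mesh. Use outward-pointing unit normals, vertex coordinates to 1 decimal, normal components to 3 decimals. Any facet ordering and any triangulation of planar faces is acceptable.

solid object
 facet normal 0.799 -0.469 0.376
  outer loop
   vertex 3.6 1.8 5.4
   vertex 5.4 0.7 0.2
   vertex 5.9 4.6 4.0
  endloop
 endfacet
 facet normal 0.126 -0.962 0.244
  outer loop
   vertex 2.4 1.5 4.9
   vertex 0.2 0.4 1.7
   vertex 5.4 0.7 0.2
  endloop
 endfacet
 facet normal 0.136 -0.959 0.250
  outer loop
   vertex 2.4 1.5 4.9
   vertex 5.4 0.7 0.2
   vertex 3.6 1.8 5.4
  endloop
 endfacet
 facet normal -0.501 0.429 -0.751
  outer loop
   vertex 0.5 3.9 3.5
   vertex 5.6 4.6 0.5
   vertex 0.2 0.4 1.7
  endloop
 endfacet
 facet normal -0.130 0.992 0.011
  outer loop
   vertex 0.5 3.9 3.5
   vertex 5.9 4.6 4.0
   vertex 5.6 4.6 0.5
  endloop
 endfacet
 facet normal -0.757 -0.246 0.605
  outer loop
   vertex 0.5 3.9 3.5
   vertex 0.2 0.4 1.7
   vertex 2.4 1.5 4.9
  endloop
 endfacet
 facet normal -0.146 0.536 0.831
  outer loop
   vertex 0.5 3.9 3.5
   vertex 3.6 1.8 5.4
   vertex 5.9 4.6 4.0
  endloop
 endfacet
 facet normal -0.417 0.188 0.889
  outer loop
   vertex 0.5 3.9 3.5
   vertex 2.4 1.5 4.9
   vertex 3.6 1.8 5.4
  endloop
 endfacet
 facet normal -0.028 -0.957 -0.288
  outer loop
   vertex 0.9 0.5 1.3
   vertex 5.4 0.7 0.2
   vertex 0.2 0.4 1.7
  endloop
 endfacet
 facet normal -0.495 0.419 -0.761
  outer loop
   vertex 0.9 0.5 1.3
   vertex 0.2 0.4 1.7
   vertex 5.6 4.6 0.5
  endloop
 endfacet
 facet normal -0.240 0.087 -0.967
  outer loop
   vertex 0.9 0.5 1.3
   vertex 5.6 4.6 0.5
   vertex 5.4 0.7 0.2
  endloop
 endfacet
 facet normal 0.981 -0.184 0.060
  outer loop
   vertex 5.6 1.8 0.3
   vertex 5.9 4.6 4.0
   vertex 5.4 0.7 0.2
  endloop
 endfacet
 facet normal 0.996 0.006 -0.085
  outer loop
   vertex 5.6 1.8 0.3
   vertex 5.6 4.6 0.5
   vertex 5.9 4.6 4.0
  endloop
 endfacet
 facet normal 0.106 0.071 -0.992
  outer loop
   vertex 5.6 1.8 0.3
   vertex 5.4 0.7 0.2
   vertex 5.6 4.6 0.5
  endloop
 endfacet
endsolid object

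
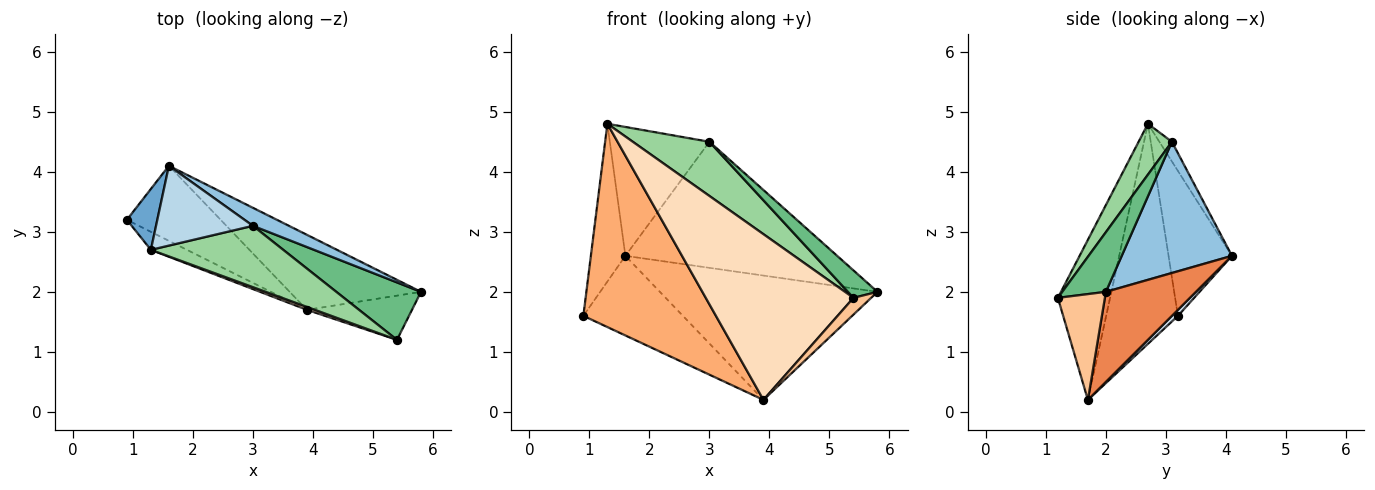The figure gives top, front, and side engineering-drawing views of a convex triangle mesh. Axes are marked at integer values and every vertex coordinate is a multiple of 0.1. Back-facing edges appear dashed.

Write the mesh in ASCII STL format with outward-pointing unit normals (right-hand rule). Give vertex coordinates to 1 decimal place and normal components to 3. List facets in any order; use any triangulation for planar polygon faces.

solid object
 facet normal -0.864 0.470 0.181
  outer loop
   vertex 1.3 2.7 4.8
   vertex 1.6 4.1 2.6
   vertex 0.9 3.2 1.6
  endloop
 endfacet
 facet normal 0.458 0.880 0.126
  outer loop
   vertex 3.0 3.1 4.5
   vertex 5.8 2.0 2.0
   vertex 1.6 4.1 2.6
  endloop
 endfacet
 facet normal -0.107 0.845 0.523
  outer loop
   vertex 3.0 3.1 4.5
   vertex 1.6 4.1 2.6
   vertex 1.3 2.7 4.8
  endloop
 endfacet
 facet normal 0.044 0.727 -0.685
  outer loop
   vertex 3.9 1.7 0.2
   vertex 0.9 3.2 1.6
   vertex 1.6 4.1 2.6
  endloop
 endfacet
 facet normal 0.334 0.807 -0.487
  outer loop
   vertex 3.9 1.7 0.2
   vertex 1.6 4.1 2.6
   vertex 5.8 2.0 2.0
  endloop
 endfacet
 facet normal -0.475 -0.877 -0.078
  outer loop
   vertex 3.9 1.7 0.2
   vertex 1.3 2.7 4.8
   vertex 0.9 3.2 1.6
  endloop
 endfacet
 facet normal 0.686 -0.258 -0.681
  outer loop
   vertex 5.4 1.2 1.9
   vertex 3.9 1.7 0.2
   vertex 5.8 2.0 2.0
  endloop
 endfacet
 facet normal -0.333 -0.943 0.017
  outer loop
   vertex 5.4 1.2 1.9
   vertex 1.3 2.7 4.8
   vertex 3.9 1.7 0.2
  endloop
 endfacet
 facet normal 0.537 -0.364 0.761
  outer loop
   vertex 5.4 1.2 1.9
   vertex 5.8 2.0 2.0
   vertex 3.0 3.1 4.5
  endloop
 endfacet
 facet normal 0.277 -0.636 0.720
  outer loop
   vertex 5.4 1.2 1.9
   vertex 3.0 3.1 4.5
   vertex 1.3 2.7 4.8
  endloop
 endfacet
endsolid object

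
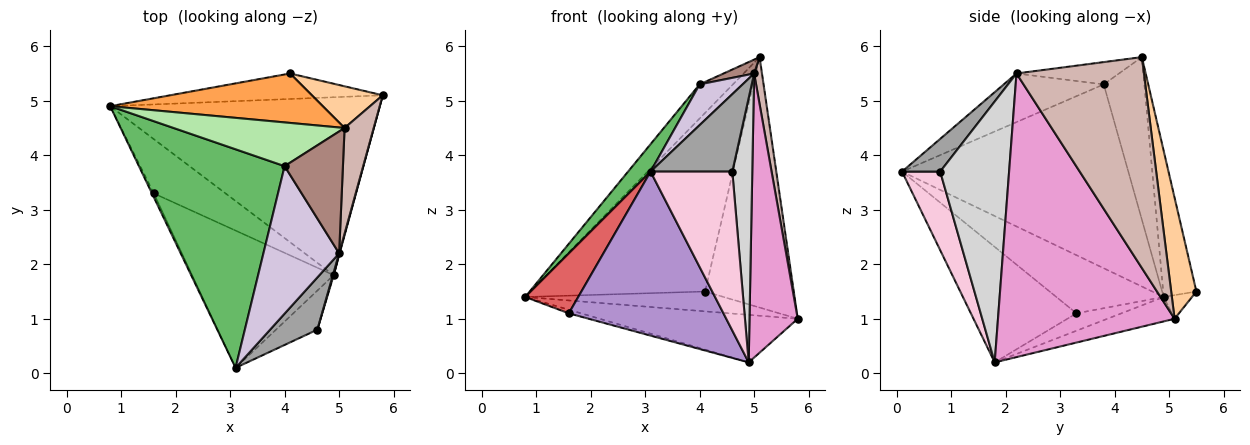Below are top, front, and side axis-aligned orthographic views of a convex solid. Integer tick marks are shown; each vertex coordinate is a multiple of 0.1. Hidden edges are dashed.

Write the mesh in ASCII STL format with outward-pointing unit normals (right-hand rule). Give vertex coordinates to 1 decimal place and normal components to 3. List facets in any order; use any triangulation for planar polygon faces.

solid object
 facet normal -0.087 0.257 -0.962
  outer loop
   vertex 4.9 1.8 0.2
   vertex 0.8 4.9 1.4
   vertex 5.8 5.1 1.0
  endloop
 endfacet
 facet normal -0.087 0.612 -0.786
  outer loop
   vertex 4.1 5.5 1.5
   vertex 5.8 5.1 1.0
   vertex 0.8 4.9 1.4
  endloop
 endfacet
 facet normal -0.180 0.948 0.262
  outer loop
   vertex 4.1 5.5 1.5
   vertex 0.8 4.9 1.4
   vertex 5.1 4.5 5.8
  endloop
 endfacet
 facet normal 0.270 0.950 0.158
  outer loop
   vertex 4.1 5.5 1.5
   vertex 5.1 4.5 5.8
   vertex 5.8 5.1 1.0
  endloop
 endfacet
 facet normal -0.781 -0.078 0.619
  outer loop
   vertex 4.0 3.8 5.3
   vertex 0.8 4.9 1.4
   vertex 3.1 0.1 3.7
  endloop
 endfacet
 facet normal -0.600 0.492 0.631
  outer loop
   vertex 4.0 3.8 5.3
   vertex 5.1 4.5 5.8
   vertex 0.8 4.9 1.4
  endloop
 endfacet
 facet normal -0.896 -0.443 -0.028
  outer loop
   vertex 1.6 3.3 1.1
   vertex 3.1 0.1 3.7
   vertex 0.8 4.9 1.4
  endloop
 endfacet
 facet normal -0.235 0.064 -0.970
  outer loop
   vertex 1.6 3.3 1.1
   vertex 0.8 4.9 1.4
   vertex 4.9 1.8 0.2
  endloop
 endfacet
 facet normal -0.464 -0.679 -0.569
  outer loop
   vertex 1.6 3.3 1.1
   vertex 4.9 1.8 0.2
   vertex 3.1 0.1 3.7
  endloop
 endfacet
 facet normal -0.526 -0.226 0.820
  outer loop
   vertex 5.0 2.2 5.5
   vertex 4.0 3.8 5.3
   vertex 3.1 0.1 3.7
  endloop
 endfacet
 facet normal -0.355 -0.106 0.929
  outer loop
   vertex 5.0 2.2 5.5
   vertex 5.1 4.5 5.8
   vertex 4.0 3.8 5.3
  endloop
 endfacet
 facet normal 0.989 -0.061 0.137
  outer loop
   vertex 5.0 2.2 5.5
   vertex 5.8 5.1 1.0
   vertex 5.1 4.5 5.8
  endloop
 endfacet
 facet normal 0.965 -0.263 0.002
  outer loop
   vertex 5.0 2.2 5.5
   vertex 4.9 1.8 0.2
   vertex 5.8 5.1 1.0
  endloop
 endfacet
 facet normal 0.413 -0.885 -0.217
  outer loop
   vertex 4.6 0.8 3.7
   vertex 3.1 0.1 3.7
   vertex 4.9 1.8 0.2
  endloop
 endfacet
 facet normal 0.361 -0.773 0.521
  outer loop
   vertex 4.6 0.8 3.7
   vertex 5.0 2.2 5.5
   vertex 3.1 0.1 3.7
  endloop
 endfacet
 facet normal 0.961 -0.278 0.003
  outer loop
   vertex 4.6 0.8 3.7
   vertex 4.9 1.8 0.2
   vertex 5.0 2.2 5.5
  endloop
 endfacet
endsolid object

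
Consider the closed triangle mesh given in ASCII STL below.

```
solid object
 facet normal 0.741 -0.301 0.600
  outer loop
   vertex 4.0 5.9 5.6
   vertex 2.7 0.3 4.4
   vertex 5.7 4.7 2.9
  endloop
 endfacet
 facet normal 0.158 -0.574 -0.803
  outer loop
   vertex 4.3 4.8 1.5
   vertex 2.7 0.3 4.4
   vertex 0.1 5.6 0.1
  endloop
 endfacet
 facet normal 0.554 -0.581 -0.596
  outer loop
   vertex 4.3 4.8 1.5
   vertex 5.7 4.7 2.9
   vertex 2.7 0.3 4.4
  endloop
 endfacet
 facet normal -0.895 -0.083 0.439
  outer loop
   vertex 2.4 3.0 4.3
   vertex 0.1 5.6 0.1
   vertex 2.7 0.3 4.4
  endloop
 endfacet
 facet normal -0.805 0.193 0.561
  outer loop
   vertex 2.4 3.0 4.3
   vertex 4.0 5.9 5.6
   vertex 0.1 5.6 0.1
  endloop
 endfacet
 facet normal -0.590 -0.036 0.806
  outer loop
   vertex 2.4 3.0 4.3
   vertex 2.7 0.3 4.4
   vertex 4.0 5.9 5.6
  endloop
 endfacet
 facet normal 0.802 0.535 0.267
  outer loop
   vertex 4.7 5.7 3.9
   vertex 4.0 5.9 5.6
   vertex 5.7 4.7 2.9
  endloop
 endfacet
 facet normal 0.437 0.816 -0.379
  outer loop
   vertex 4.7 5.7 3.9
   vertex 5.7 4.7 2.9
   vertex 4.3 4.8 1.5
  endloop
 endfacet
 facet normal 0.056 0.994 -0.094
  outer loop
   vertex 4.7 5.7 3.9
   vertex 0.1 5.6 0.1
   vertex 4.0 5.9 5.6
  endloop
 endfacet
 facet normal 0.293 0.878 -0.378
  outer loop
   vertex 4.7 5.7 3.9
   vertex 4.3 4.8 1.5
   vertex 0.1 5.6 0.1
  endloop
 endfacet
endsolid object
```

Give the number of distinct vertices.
7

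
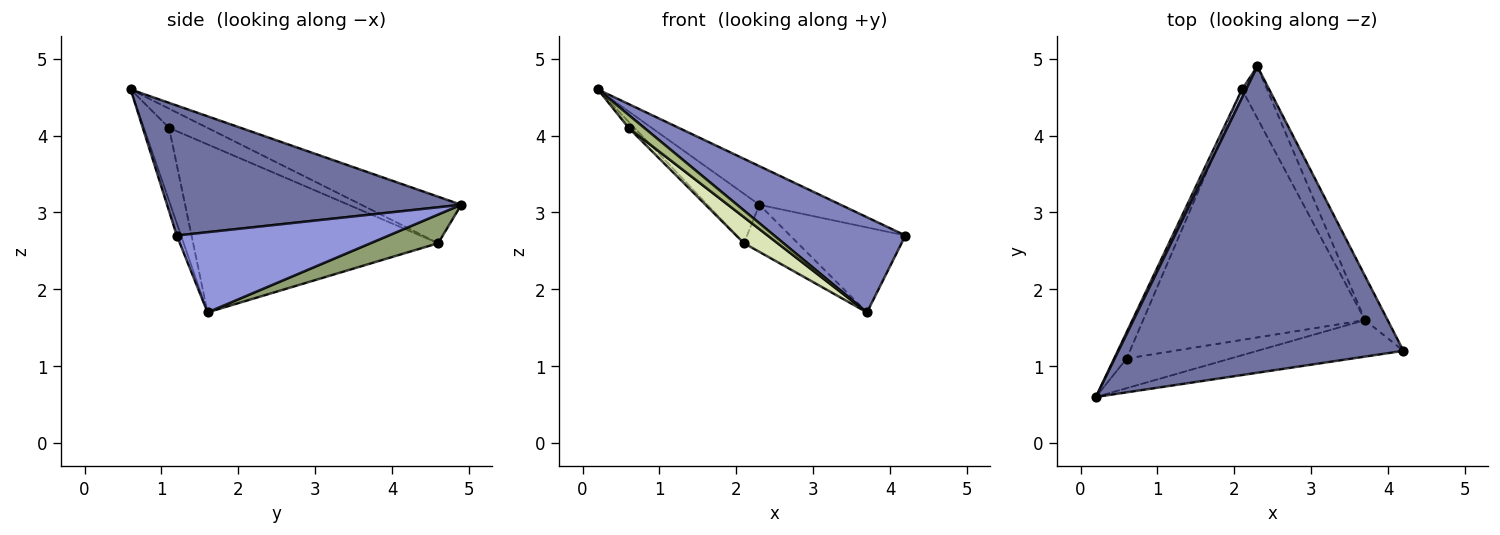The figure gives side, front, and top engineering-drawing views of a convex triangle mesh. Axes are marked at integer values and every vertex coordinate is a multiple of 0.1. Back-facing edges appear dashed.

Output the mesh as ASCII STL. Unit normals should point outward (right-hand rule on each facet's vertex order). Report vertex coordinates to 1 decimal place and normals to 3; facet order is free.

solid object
 facet normal 0.412 0.114 0.904
  outer loop
   vertex 2.3 4.9 3.1
   vertex 0.2 0.6 4.6
   vertex 4.2 1.2 2.7
  endloop
 endfacet
 facet normal -0.030 -0.933 -0.358
  outer loop
   vertex 3.7 1.6 1.7
   vertex 4.2 1.2 2.7
   vertex 0.2 0.6 4.6
  endloop
 endfacet
 facet normal 0.853 0.464 -0.241
  outer loop
   vertex 3.7 1.6 1.7
   vertex 2.3 4.9 3.1
   vertex 4.2 1.2 2.7
  endloop
 endfacet
 facet normal -0.885 0.459 0.078
  outer loop
   vertex 2.1 4.6 2.6
   vertex 0.2 0.6 4.6
   vertex 2.3 4.9 3.1
  endloop
 endfacet
 facet normal 0.645 0.514 -0.566
  outer loop
   vertex 2.1 4.6 2.6
   vertex 2.3 4.9 3.1
   vertex 3.7 1.6 1.7
  endloop
 endfacet
 facet normal -0.542 -0.337 -0.770
  outer loop
   vertex 0.6 1.1 4.1
   vertex 3.7 1.6 1.7
   vertex 0.2 0.6 4.6
  endloop
 endfacet
 facet normal -0.832 0.125 -0.541
  outer loop
   vertex 0.6 1.1 4.1
   vertex 0.2 0.6 4.6
   vertex 2.1 4.6 2.6
  endloop
 endfacet
 facet normal -0.602 -0.083 -0.794
  outer loop
   vertex 0.6 1.1 4.1
   vertex 2.1 4.6 2.6
   vertex 3.7 1.6 1.7
  endloop
 endfacet
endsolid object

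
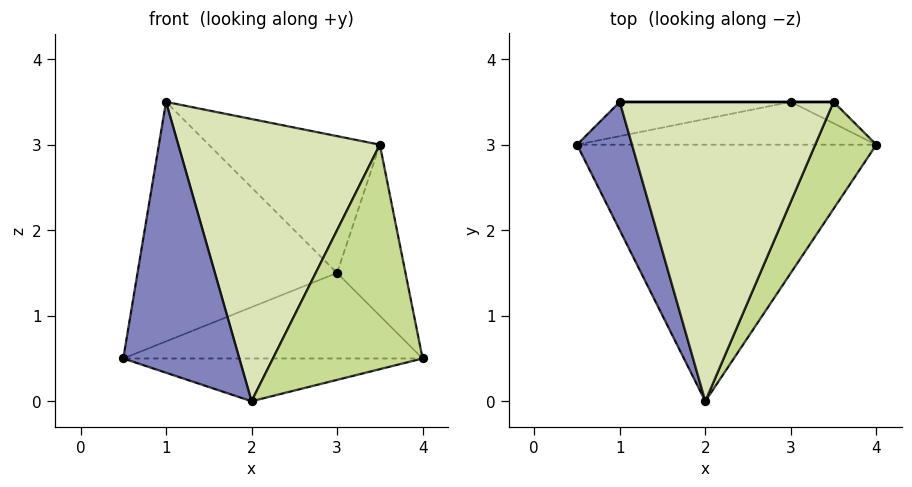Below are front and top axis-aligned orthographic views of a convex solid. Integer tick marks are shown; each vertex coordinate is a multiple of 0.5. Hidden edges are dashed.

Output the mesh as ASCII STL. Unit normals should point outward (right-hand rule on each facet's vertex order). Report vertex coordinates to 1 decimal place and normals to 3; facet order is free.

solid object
 facet normal 0.000 0.164 -0.986
  outer loop
   vertex 2.0 0.0 0.0
   vertex 0.5 3.0 0.5
   vertex 4.0 3.0 0.5
  endloop
 endfacet
 facet normal -0.857 -0.465 0.220
  outer loop
   vertex 1.0 3.5 3.5
   vertex 0.5 3.0 0.5
   vertex 2.0 0.0 0.0
  endloop
 endfacet
 facet normal 0.000 0.894 -0.447
  outer loop
   vertex 3.0 3.5 1.5
   vertex 4.0 3.0 0.5
   vertex 0.5 3.0 0.5
  endloop
 endfacet
 facet normal -0.140 0.980 -0.140
  outer loop
   vertex 3.0 3.5 1.5
   vertex 0.5 3.0 0.5
   vertex 1.0 3.5 3.5
  endloop
 endfacet
 facet normal 0.349 0.930 -0.116
  outer loop
   vertex 3.5 3.5 3.0
   vertex 4.0 3.0 0.5
   vertex 3.0 3.5 1.5
  endloop
 endfacet
 facet normal 0.000 1.000 0.000
  outer loop
   vertex 3.5 3.5 3.0
   vertex 3.0 3.5 1.5
   vertex 1.0 3.5 3.5
  endloop
 endfacet
 facet normal 0.780 -0.565 0.269
  outer loop
   vertex 3.5 3.5 3.0
   vertex 2.0 0.0 0.0
   vertex 4.0 3.0 0.5
  endloop
 endfacet
 facet normal 0.144 -0.679 0.720
  outer loop
   vertex 3.5 3.5 3.0
   vertex 1.0 3.5 3.5
   vertex 2.0 0.0 0.0
  endloop
 endfacet
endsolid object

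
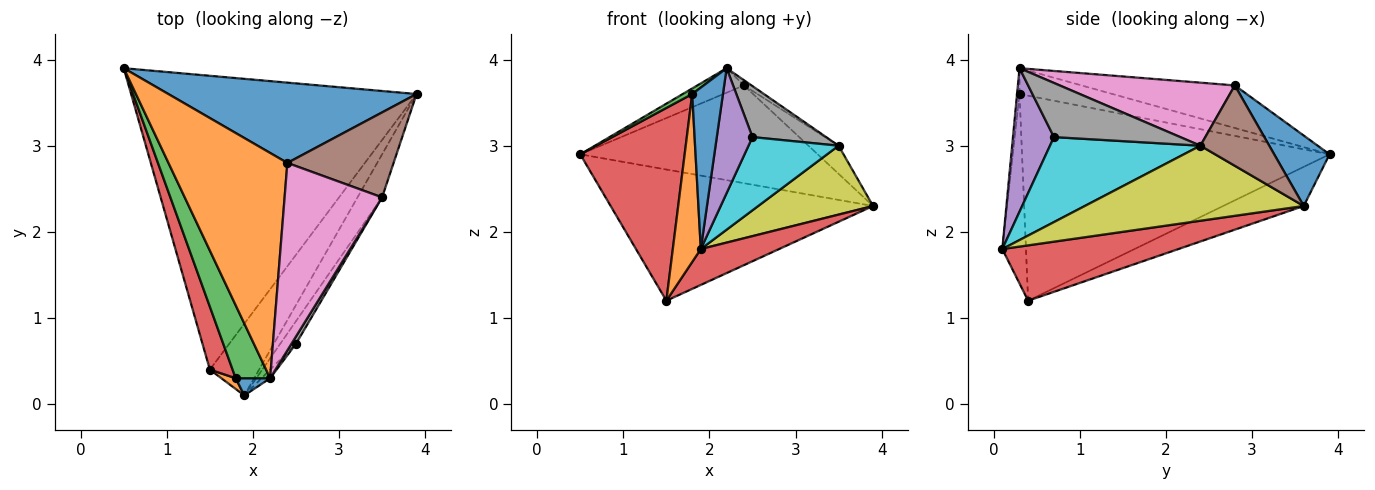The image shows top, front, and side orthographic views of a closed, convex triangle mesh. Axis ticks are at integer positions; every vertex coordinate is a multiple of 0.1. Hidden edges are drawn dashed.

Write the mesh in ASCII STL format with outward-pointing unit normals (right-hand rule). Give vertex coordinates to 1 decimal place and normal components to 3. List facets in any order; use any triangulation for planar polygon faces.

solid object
 facet normal 0.177 0.761 0.625
  outer loop
   vertex 2.4 2.8 3.7
   vertex 3.9 3.6 2.3
   vertex 0.5 3.9 2.9
  endloop
 endfacet
 facet normal -0.335 0.102 0.937
  outer loop
   vertex 2.4 2.8 3.7
   vertex 0.5 3.9 2.9
   vertex 2.2 0.3 3.9
  endloop
 endfacet
 facet normal -0.124 0.405 -0.906
  outer loop
   vertex 1.5 0.4 1.2
   vertex 0.5 3.9 2.9
   vertex 3.9 3.6 2.3
  endloop
 endfacet
 facet normal 0.709 -0.315 -0.630
  outer loop
   vertex 1.5 0.4 1.2
   vertex 3.9 3.6 2.3
   vertex 1.9 0.1 1.8
  endloop
 endfacet
 facet normal 0.754 -0.656 -0.045
  outer loop
   vertex 2.5 0.7 3.1
   vertex 2.2 0.3 3.9
   vertex 1.9 0.1 1.8
  endloop
 endfacet
 facet normal 0.583 0.255 0.771
  outer loop
   vertex 3.5 2.4 3.0
   vertex 3.9 3.6 2.3
   vertex 2.4 2.8 3.7
  endloop
 endfacet
 facet normal 0.543 0.024 0.839
  outer loop
   vertex 3.5 2.4 3.0
   vertex 2.4 2.8 3.7
   vertex 2.2 0.3 3.9
  endloop
 endfacet
 facet normal 0.862 -0.503 0.072
  outer loop
   vertex 3.5 2.4 3.0
   vertex 2.2 0.3 3.9
   vertex 2.5 0.7 3.1
  endloop
 endfacet
 facet normal 0.850 -0.446 -0.279
  outer loop
   vertex 3.5 2.4 3.0
   vertex 1.9 0.1 1.8
   vertex 3.9 3.6 2.3
  endloop
 endfacet
 facet normal 0.847 -0.508 -0.157
  outer loop
   vertex 3.5 2.4 3.0
   vertex 2.5 0.7 3.1
   vertex 1.9 0.1 1.8
  endloop
 endfacet
 facet normal -0.079 -0.991 0.106
  outer loop
   vertex 1.8 0.3 3.6
   vertex 1.9 0.1 1.8
   vertex 2.2 0.3 3.9
  endloop
 endfacet
 facet normal -0.645 -0.762 0.049
  outer loop
   vertex 1.8 0.3 3.6
   vertex 1.5 0.4 1.2
   vertex 1.9 0.1 1.8
  endloop
 endfacet
 facet normal -0.599 -0.061 0.799
  outer loop
   vertex 1.8 0.3 3.6
   vertex 2.2 0.3 3.9
   vertex 0.5 3.9 2.9
  endloop
 endfacet
 facet normal -0.942 -0.320 0.104
  outer loop
   vertex 1.8 0.3 3.6
   vertex 0.5 3.9 2.9
   vertex 1.5 0.4 1.2
  endloop
 endfacet
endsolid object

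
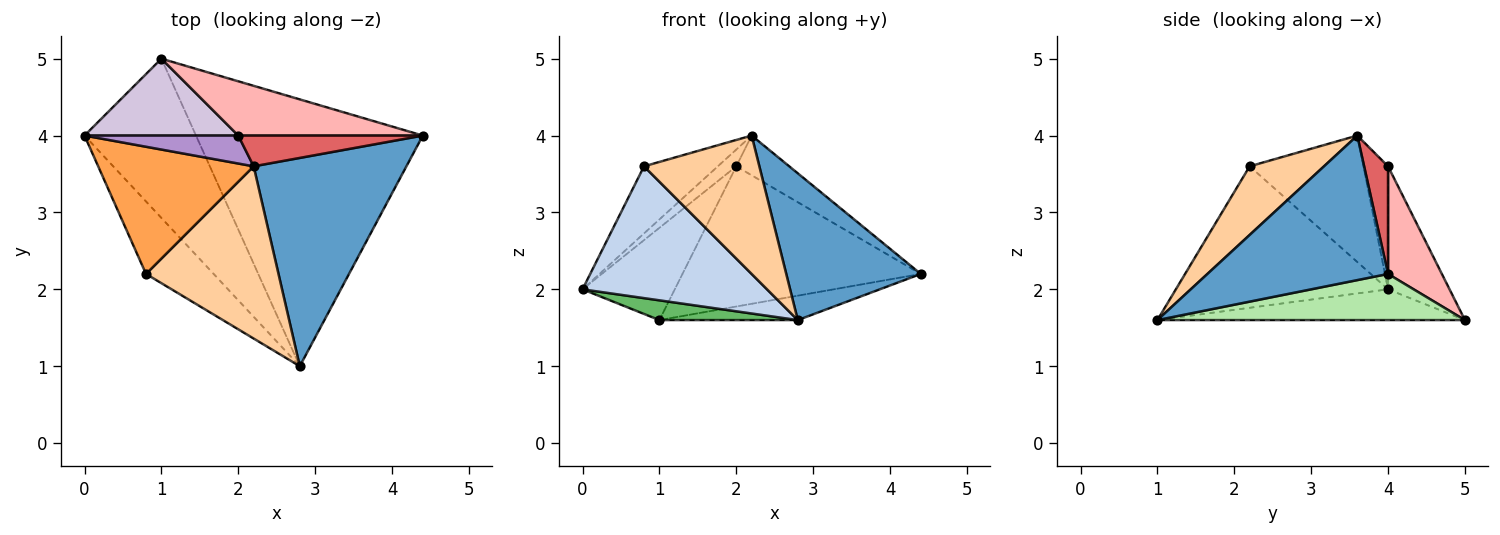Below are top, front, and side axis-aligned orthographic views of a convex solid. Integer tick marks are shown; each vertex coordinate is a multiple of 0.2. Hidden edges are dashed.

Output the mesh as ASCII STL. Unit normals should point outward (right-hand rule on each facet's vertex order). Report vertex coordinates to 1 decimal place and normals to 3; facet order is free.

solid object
 facet normal 0.612 -0.456 0.647
  outer loop
   vertex 2.2 3.6 4.0
   vertex 2.8 1.0 1.6
   vertex 4.4 4.0 2.2
  endloop
 endfacet
 facet normal -0.710 -0.617 -0.339
  outer loop
   vertex 0.8 2.2 3.6
   vertex 0.0 4.0 2.0
   vertex 2.8 1.0 1.6
  endloop
 endfacet
 facet normal -0.584 0.379 0.718
  outer loop
   vertex 0.8 2.2 3.6
   vertex 2.2 3.6 4.0
   vertex 0.0 4.0 2.0
  endloop
 endfacet
 facet normal 0.374 -0.581 0.723
  outer loop
   vertex 0.8 2.2 3.6
   vertex 2.8 1.0 1.6
   vertex 2.2 3.6 4.0
  endloop
 endfacet
 facet normal -0.264 -0.119 -0.957
  outer loop
   vertex 1.0 5.0 1.6
   vertex 2.8 1.0 1.6
   vertex 0.0 4.0 2.0
  endloop
 endfacet
 facet normal 0.199 0.089 -0.976
  outer loop
   vertex 1.0 5.0 1.6
   vertex 4.4 4.0 2.2
   vertex 2.8 1.0 1.6
  endloop
 endfacet
 facet normal 0.336 0.745 0.577
  outer loop
   vertex 2.0 4.0 3.6
   vertex 2.2 3.6 4.0
   vertex 4.4 4.0 2.2
  endloop
 endfacet
 facet normal 0.206 0.913 0.353
  outer loop
   vertex 2.0 4.0 3.6
   vertex 4.4 4.0 2.2
   vertex 1.0 5.0 1.6
  endloop
 endfacet
 facet normal -0.566 0.424 0.707
  outer loop
   vertex 2.0 4.0 3.6
   vertex 0.0 4.0 2.0
   vertex 2.2 3.6 4.0
  endloop
 endfacet
 facet normal -0.456 0.684 0.570
  outer loop
   vertex 2.0 4.0 3.6
   vertex 1.0 5.0 1.6
   vertex 0.0 4.0 2.0
  endloop
 endfacet
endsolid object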